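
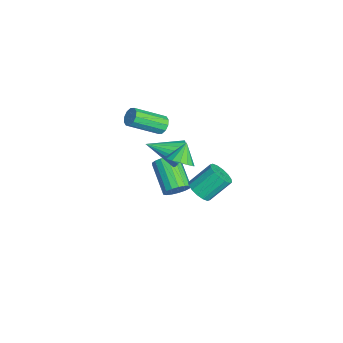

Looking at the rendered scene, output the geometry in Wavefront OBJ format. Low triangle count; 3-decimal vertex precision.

v 2.025 1.357 0.668
v 2.423 1.894 0.211
v 2.133 3.1 1.374
v 1.735 2.563 1.832
v 2.023 1.92 0.085
v 1.734 3.125 1.249
v 1.625 1.794 0.116
v 1.335 3 1.28
v 1.333 1.552 0.295
v 1.043 2.757 1.458
v 1.226 1.257 0.573
v 0.937 2.463 1.737
v 1.334 0.99 0.878
v 1.045 2.195 2.041
v 1.627 0.82 1.126
v 1.337 2.026 2.289
v 2.026 0.795 1.251
v 1.737 2 2.415
v 2.425 0.92 1.22
v 2.135 2.126 2.384
v 2.717 1.163 1.042
v 2.427 2.368 2.205
v 2.823 1.457 0.763
v 2.534 2.663 1.927
v 2.715 1.725 0.459
v 2.426 2.93 1.622
v 2.205 0.265 3.543
v 2.717 0.924 3.638
v 1.435 0.735 4.437
v 2.434 1.044 3.331
v 2.09 0.956 3.08
v 1.777 0.683 2.954
v 1.578 0.297 2.985
v 1.547 -0.097 3.167
v 1.693 -0.394 3.449
v 1.976 -0.515 3.756
v 2.32 -0.427 4.006
v 2.634 -0.153 4.133
v 2.832 0.232 4.101
v 2.863 0.627 3.92
v -2.733 0.673 -4.085
v -2.457 1.103 -3.418
v -4.31 0.636 -2.349
v -4.587 0.207 -3.015
v -2.652 1.379 -3.636
v -4.505 0.912 -2.567
v -2.866 1.493 -3.957
v -4.719 1.026 -2.887
v -3.049 1.419 -4.307
v -4.903 0.953 -3.238
v -3.16 1.175 -4.606
v -5.014 0.708 -3.537
v -3.174 0.815 -4.786
v -5.027 0.349 -3.717
v -3.086 0.424 -4.805
v -4.939 -0.043 -3.736
v -2.918 0.089 -4.659
v -4.771 -0.378 -3.59
v -2.707 -0.112 -4.382
v -4.56 -0.579 -3.312
v -2.502 -0.133 -4.036
v -4.356 -0.599 -2.967
v -2.351 0.031 -3.702
v -4.204 -0.436 -2.633
v -2.287 0.342 -3.455
v -4.14 -0.125 -2.386
v -2.325 0.729 -3.353
v -4.178 0.262 -2.283
v -3.249 -0.099 1.586
v -2.837 0.19 1.949
v -2.599 -1.612 3.116
v -3.011 -1.901 2.754
v -3.185 0.242 2.1
v -2.947 -1.56 3.267
v -3.558 0.164 2.055
v -3.32 -1.638 3.223
v -3.812 -0.015 1.831
v -3.574 -1.816 2.999
v -3.852 -0.226 1.514
v -3.614 -2.027 2.681
v -3.661 -0.388 1.224
v -3.423 -2.19 2.391
v -3.313 -0.44 1.073
v -3.075 -2.242 2.24
v -2.94 -0.362 1.117
v -2.702 -2.164 2.285
v -2.686 -0.184 1.341
v -2.448 -1.985 2.509
v -2.646 0.027 1.659
v -2.408 -1.774 2.826
v -3.155 0.827 -1.051
v -2.518 1.015 -0.386
v -3.445 -1.027 -0.249
v -2.875 1.146 -0.212
v -3.288 1.214 -0.205
v -3.674 1.205 -0.365
v -3.958 1.121 -0.661
v -4.082 0.979 -1.034
v -4.023 0.807 -1.411
v -3.792 0.639 -1.716
v -3.435 0.508 -1.89
v -3.022 0.44 -1.897
v -2.636 0.448 -1.737
v -2.352 0.532 -1.441
v -2.228 0.674 -1.068
v -2.287 0.846 -0.691
f 2 1 5
f 2 5 3
f 3 5 6
f 3 6 4
f 5 1 7
f 5 7 6
f 6 7 8
f 6 8 4
f 7 1 9
f 7 9 8
f 8 9 10
f 8 10 4
f 9 1 11
f 9 11 10
f 10 11 12
f 10 12 4
f 11 1 13
f 11 13 12
f 12 13 14
f 12 14 4
f 13 1 15
f 13 15 14
f 14 15 16
f 14 16 4
f 15 1 17
f 15 17 16
f 16 17 18
f 16 18 4
f 17 1 19
f 17 19 18
f 18 19 20
f 18 20 4
f 19 1 21
f 19 21 20
f 20 21 22
f 20 22 4
f 21 1 23
f 21 23 22
f 22 23 24
f 22 24 4
f 23 1 25
f 23 25 24
f 24 25 26
f 24 26 4
f 25 1 2
f 25 2 26
f 26 2 3
f 26 3 4
f 28 27 30
f 28 30 29
f 30 27 31
f 30 31 29
f 31 27 32
f 31 32 29
f 32 27 33
f 32 33 29
f 33 27 34
f 33 34 29
f 34 27 35
f 34 35 29
f 35 27 36
f 35 36 29
f 36 27 37
f 36 37 29
f 37 27 38
f 37 38 29
f 38 27 39
f 38 39 29
f 39 27 40
f 39 40 29
f 40 27 28
f 40 28 29
f 42 41 45
f 42 45 43
f 43 45 46
f 43 46 44
f 45 41 47
f 45 47 46
f 46 47 48
f 46 48 44
f 47 41 49
f 47 49 48
f 48 49 50
f 48 50 44
f 49 41 51
f 49 51 50
f 50 51 52
f 50 52 44
f 51 41 53
f 51 53 52
f 52 53 54
f 52 54 44
f 53 41 55
f 53 55 54
f 54 55 56
f 54 56 44
f 55 41 57
f 55 57 56
f 56 57 58
f 56 58 44
f 57 41 59
f 57 59 58
f 58 59 60
f 58 60 44
f 59 41 61
f 59 61 60
f 60 61 62
f 60 62 44
f 61 41 63
f 61 63 62
f 62 63 64
f 62 64 44
f 63 41 65
f 63 65 64
f 64 65 66
f 64 66 44
f 65 41 67
f 65 67 66
f 66 67 68
f 66 68 44
f 67 41 42
f 67 42 68
f 68 42 43
f 68 43 44
f 70 69 73
f 70 73 71
f 71 73 74
f 71 74 72
f 73 69 75
f 73 75 74
f 74 75 76
f 74 76 72
f 75 69 77
f 75 77 76
f 76 77 78
f 76 78 72
f 77 69 79
f 77 79 78
f 78 79 80
f 78 80 72
f 79 69 81
f 79 81 80
f 80 81 82
f 80 82 72
f 81 69 83
f 81 83 82
f 82 83 84
f 82 84 72
f 83 69 85
f 83 85 84
f 84 85 86
f 84 86 72
f 85 69 87
f 85 87 86
f 86 87 88
f 86 88 72
f 87 69 89
f 87 89 88
f 88 89 90
f 88 90 72
f 89 69 70
f 89 70 90
f 90 70 71
f 90 71 72
f 92 91 94
f 92 94 93
f 94 91 95
f 94 95 93
f 95 91 96
f 95 96 93
f 96 91 97
f 96 97 93
f 97 91 98
f 97 98 93
f 98 91 99
f 98 99 93
f 99 91 100
f 99 100 93
f 100 91 101
f 100 101 93
f 101 91 102
f 101 102 93
f 102 91 103
f 102 103 93
f 103 91 104
f 103 104 93
f 104 91 105
f 104 105 93
f 105 91 106
f 105 106 93
f 106 91 92
f 106 92 93



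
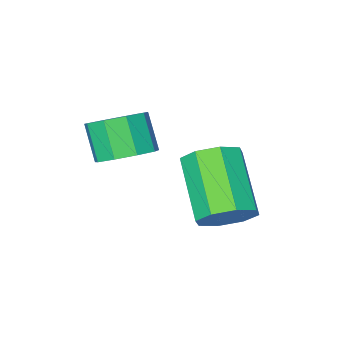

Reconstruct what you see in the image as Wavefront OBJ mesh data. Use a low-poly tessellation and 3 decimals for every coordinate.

v 0.812 -2.582 -0.131
v 1.472 -3.044 -0.37
v 1.368 -3.72 0.653
v 0.708 -3.258 0.891
v 1.648 -2.596 -0.056
v 1.545 -3.272 0.967
v 1.434 -2.142 0.223
v 1.33 -2.818 1.245
v 0.928 -1.894 0.336
v 0.824 -2.57 1.358
v 0.368 -1.967 0.23
v 0.264 -2.643 1.253
v 0.016 -2.328 -0.044
v -0.088 -3.004 0.978
v 0.036 -2.808 -0.36
v -0.068 -3.484 0.663
v 0.419 -3.182 -0.568
v 0.315 -3.858 0.454
v 0.986 -3.275 -0.572
v 0.882 -3.951 0.45
v -0.677 -0.254 -1.661
v -0.173 -0.782 -2.076
v -0.698 -2.293 -0.795
v -1.203 -1.766 -0.379
v 0.129 -0.48 -1.596
v -0.396 -1.991 -0.315
v -0.041 -0.045 -1.154
v -0.566 -1.557 0.128
v -0.584 0.266 -1.008
v -1.109 -1.245 0.273
v -1.182 0.273 -1.245
v -1.707 -1.238 0.036
v -1.484 -0.029 -1.725
v -2.009 -1.54 -0.444
v -1.314 -0.463 -2.168
v -1.839 -1.975 -0.886
v -0.771 -0.775 -2.313
v -1.296 -2.286 -1.032
f 2 1 5
f 2 5 3
f 3 5 6
f 3 6 4
f 5 1 7
f 5 7 6
f 6 7 8
f 6 8 4
f 7 1 9
f 7 9 8
f 8 9 10
f 8 10 4
f 9 1 11
f 9 11 10
f 10 11 12
f 10 12 4
f 11 1 13
f 11 13 12
f 12 13 14
f 12 14 4
f 13 1 15
f 13 15 14
f 14 15 16
f 14 16 4
f 15 1 17
f 15 17 16
f 16 17 18
f 16 18 4
f 17 1 19
f 17 19 18
f 18 19 20
f 18 20 4
f 19 1 2
f 19 2 20
f 20 2 3
f 20 3 4
f 22 21 25
f 22 25 23
f 23 25 26
f 23 26 24
f 25 21 27
f 25 27 26
f 26 27 28
f 26 28 24
f 27 21 29
f 27 29 28
f 28 29 30
f 28 30 24
f 29 21 31
f 29 31 30
f 30 31 32
f 30 32 24
f 31 21 33
f 31 33 32
f 32 33 34
f 32 34 24
f 33 21 35
f 33 35 34
f 34 35 36
f 34 36 24
f 35 21 37
f 35 37 36
f 36 37 38
f 36 38 24
f 37 21 22
f 37 22 38
f 38 22 23
f 38 23 24



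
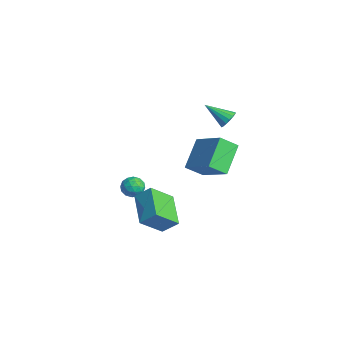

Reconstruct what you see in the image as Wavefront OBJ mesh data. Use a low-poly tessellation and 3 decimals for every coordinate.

v 3.314 1.55 0.964
v 3.182 0.59 1.706
v 2.235 2.641 2.183
v 2.103 1.681 2.925
v 5.077 2.119 2.015
v 4.945 1.159 2.757
v 3.998 3.21 3.234
v 3.866 2.25 3.976
v 3.109 -0.637 -3.013
v 3.284 -1.96 -1.851
v 1.255 -0.211 -2.25
v 1.43 -1.535 -1.087
v 3.59 0.095 -2.253
v 3.765 -1.229 -1.09
v 1.736 0.52 -1.489
v 1.911 -0.803 -0.327
v -3.78 -0.162 -3.726
v -3.505 0.255 -3.185
v -2.735 -0.115 -4.295
v -2.46 0.302 -3.754
v -2.619 -0.406 -3.628
v -3.265 -0.434 -3.277
v -2.975 0.574 -4.203
v -3.621 0.546 -3.852
v -3.007 0.71 -3.481
v -2.787 0.105 -3.125
v -3.453 0.035 -4.355
v -3.233 -0.57 -3.999
v -3.734 0.043 -3.406
v -2.506 0.097 -4.074
v -2.599 -0.319 -4
v -2.437 -0.073 -3.683
v -3.593 -0.363 -3.459
v -3.431 -0.117 -3.142
v -2.911 -0.506 -3.402
v -2.809 0.257 -4.338
v -2.647 0.503 -4.021
v -3.803 0.213 -3.797
v -3.641 0.459 -3.48
v -3.329 0.646 -4.078
v -3.28 0.555 -3.262
v -2.666 0.583 -3.596
v -2.969 0.743 -3.86
v -3.348 0.726 -3.653
v -3.15 0.199 -3.053
v -2.536 0.227 -3.387
v -2.63 -0.189 -3.313
v -3.009 -0.206 -3.106
v -2.858 0.467 -3.226
v -3.704 -0.087 -4.093
v -3.09 -0.059 -4.427
v -3.231 0.346 -4.374
v -3.61 0.329 -4.167
v -3.574 -0.443 -3.884
v -2.96 -0.415 -4.218
v -2.892 -0.586 -3.827
v -3.271 -0.603 -3.62
v -3.382 -0.327 -4.254
v 1.454 3.766 3.538
v 1.958 3.64 3.858
v 0.626 2.754 4.442
v 1.824 3.884 4.009
v 1.591 4.096 4.033
v 1.322 4.219 3.924
v 1.088 4.222 3.712
v 0.952 4.102 3.454
v 0.951 3.892 3.218
v 1.084 3.649 3.067
v 1.317 3.437 3.043
v 1.587 3.313 3.152
v 1.821 3.311 3.364
v 1.956 3.43 3.622
f 2 4 1
f 5 2 1
f 1 4 3
f 3 5 1
f 2 8 4
f 6 2 5
f 6 8 2
f 4 8 3
f 7 5 3
f 3 8 7
f 7 6 5
f 8 6 7
f 10 12 9
f 13 10 9
f 9 12 11
f 11 13 9
f 10 16 12
f 14 10 13
f 14 16 10
f 12 16 11
f 15 13 11
f 11 16 15
f 15 14 13
f 16 14 15
f 17 54 33
f 54 28 57
f 33 57 22
f 54 57 33
f 17 33 29
f 33 22 34
f 29 34 18
f 33 34 29
f 17 29 38
f 29 18 39
f 38 39 24
f 29 39 38
f 17 38 50
f 38 24 53
f 50 53 27
f 38 53 50
f 17 50 54
f 50 27 58
f 54 58 28
f 50 58 54
f 18 34 45
f 34 22 48
f 45 48 26
f 34 48 45
f 22 57 35
f 57 28 56
f 35 56 21
f 57 56 35
f 28 58 55
f 58 27 51
f 55 51 19
f 58 51 55
f 27 53 52
f 53 24 40
f 52 40 23
f 53 40 52
f 24 39 44
f 39 18 41
f 44 41 25
f 39 41 44
f 20 46 32
f 46 26 47
f 32 47 21
f 46 47 32
f 20 32 30
f 32 21 31
f 30 31 19
f 32 31 30
f 20 30 37
f 30 19 36
f 37 36 23
f 30 36 37
f 20 37 42
f 37 23 43
f 42 43 25
f 37 43 42
f 20 42 46
f 42 25 49
f 46 49 26
f 42 49 46
f 21 47 35
f 47 26 48
f 35 48 22
f 47 48 35
f 19 31 55
f 31 21 56
f 55 56 28
f 31 56 55
f 23 36 52
f 36 19 51
f 52 51 27
f 36 51 52
f 25 43 44
f 43 23 40
f 44 40 24
f 43 40 44
f 26 49 45
f 49 25 41
f 45 41 18
f 49 41 45
f 60 59 62
f 60 62 61
f 62 59 63
f 62 63 61
f 63 59 64
f 63 64 61
f 64 59 65
f 64 65 61
f 65 59 66
f 65 66 61
f 66 59 67
f 66 67 61
f 67 59 68
f 67 68 61
f 68 59 69
f 68 69 61
f 69 59 70
f 69 70 61
f 70 59 71
f 70 71 61
f 71 59 72
f 71 72 61
f 72 59 60
f 72 60 61



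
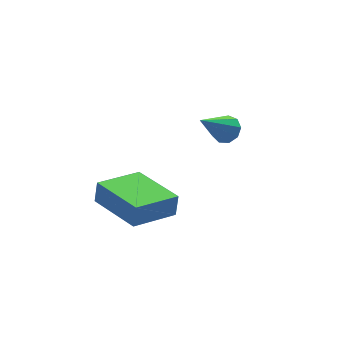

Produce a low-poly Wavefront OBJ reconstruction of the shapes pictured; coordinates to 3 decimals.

v -2.986 -3.79 -3.078
v -2.822 -3.647 -2.246
v -3.535 -1.695 -3.328
v -3.372 -1.553 -2.496
v -1.268 -3.387 -3.484
v -1.105 -3.245 -2.652
v -1.818 -1.293 -3.734
v -1.654 -1.15 -2.902
v 1.768 -0.921 -1.974
v 2.167 -1.287 -1.716
v 0.552 -1.339 -0.686
v 2.202 -0.909 -1.56
v 2.034 -0.536 -1.598
v 1.741 -0.344 -1.812
v 1.461 -0.421 -2.101
v 1.325 -0.733 -2.332
v 1.396 -1.132 -2.394
v 1.641 -1.433 -2.26
v 1.946 -1.494 -1.992
f 2 4 1
f 5 2 1
f 1 4 3
f 3 5 1
f 2 8 4
f 6 2 5
f 6 8 2
f 4 8 3
f 7 5 3
f 3 8 7
f 7 6 5
f 8 6 7
f 10 9 12
f 10 12 11
f 12 9 13
f 12 13 11
f 13 9 14
f 13 14 11
f 14 9 15
f 14 15 11
f 15 9 16
f 15 16 11
f 16 9 17
f 16 17 11
f 17 9 18
f 17 18 11
f 18 9 19
f 18 19 11
f 19 9 10
f 19 10 11



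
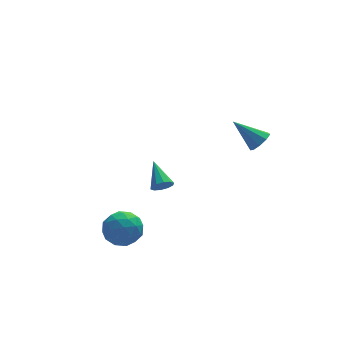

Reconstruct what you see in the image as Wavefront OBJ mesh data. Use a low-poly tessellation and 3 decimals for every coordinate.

v 3.903 -3.176 2.852
v 4.514 -2.818 3.225
v 2.577 -2.284 4.168
v 4.328 -2.499 2.821
v 3.943 -2.496 2.432
v 3.54 -2.811 2.239
v 3.306 -3.297 2.333
v 3.352 -3.726 2.67
v 3.656 -3.898 3.092
v 4.075 -3.731 3.401
v 4.414 -3.305 3.454
v -3.418 -1.388 -3.818
v -2.788 -2.2 -3.086
v -4.912 -2.76 -4.054
v -4.282 -3.572 -3.322
v -4.785 -2.529 -2.82
v -3.862 -1.682 -2.674
v -3.838 -3.278 -4.466
v -2.915 -2.431 -4.32
v -3.048 -3.368 -3.486
v -3.633 -2.905 -2.469
v -4.067 -2.055 -4.671
v -4.652 -1.592 -3.654
v -2.972 -1.674 -3.432
v -4.728 -3.286 -3.708
v -5.024 -2.673 -3.413
v -4.654 -3.15 -2.983
v -3.603 -1.369 -3.189
v -3.233 -1.846 -2.759
v -4.407 -2.04 -2.602
v -4.467 -3.114 -4.381
v -4.097 -3.591 -3.951
v -3.046 -1.81 -4.157
v -2.676 -2.287 -3.727
v -3.293 -2.92 -4.538
v -2.754 -2.838 -3.237
v -3.632 -3.644 -3.375
v -3.371 -3.472 -4.047
v -2.829 -2.973 -3.962
v -3.098 -2.566 -2.639
v -3.976 -3.372 -2.777
v -4.272 -2.759 -2.482
v -3.729 -2.261 -2.396
v -3.251 -3.252 -2.874
v -3.724 -1.588 -4.363
v -4.602 -2.394 -4.501
v -3.971 -2.699 -4.744
v -3.428 -2.201 -4.658
v -4.068 -1.316 -3.765
v -4.946 -2.122 -3.903
v -4.871 -1.987 -3.178
v -4.329 -1.488 -3.093
v -4.449 -1.708 -4.266
v -0.662 0.932 -3.035
v 0.017 0.836 -2.815
v -0.758 2.608 -2.005
v 0.027 1.069 -3.194
v -0.226 1.25 -3.512
v -0.646 1.309 -3.648
v -1.072 1.224 -3.549
v -1.341 1.027 -3.254
v -1.35 0.794 -2.875
v -1.097 0.613 -2.557
v -0.677 0.554 -2.422
v -0.252 0.639 -2.52
f 2 1 4
f 2 4 3
f 4 1 5
f 4 5 3
f 5 1 6
f 5 6 3
f 6 1 7
f 6 7 3
f 7 1 8
f 7 8 3
f 8 1 9
f 8 9 3
f 9 1 10
f 9 10 3
f 10 1 11
f 10 11 3
f 11 1 2
f 11 2 3
f 12 49 28
f 49 23 52
f 28 52 17
f 49 52 28
f 12 28 24
f 28 17 29
f 24 29 13
f 28 29 24
f 12 24 33
f 24 13 34
f 33 34 19
f 24 34 33
f 12 33 45
f 33 19 48
f 45 48 22
f 33 48 45
f 12 45 49
f 45 22 53
f 49 53 23
f 45 53 49
f 13 29 40
f 29 17 43
f 40 43 21
f 29 43 40
f 17 52 30
f 52 23 51
f 30 51 16
f 52 51 30
f 23 53 50
f 53 22 46
f 50 46 14
f 53 46 50
f 22 48 47
f 48 19 35
f 47 35 18
f 48 35 47
f 19 34 39
f 34 13 36
f 39 36 20
f 34 36 39
f 15 41 27
f 41 21 42
f 27 42 16
f 41 42 27
f 15 27 25
f 27 16 26
f 25 26 14
f 27 26 25
f 15 25 32
f 25 14 31
f 32 31 18
f 25 31 32
f 15 32 37
f 32 18 38
f 37 38 20
f 32 38 37
f 15 37 41
f 37 20 44
f 41 44 21
f 37 44 41
f 16 42 30
f 42 21 43
f 30 43 17
f 42 43 30
f 14 26 50
f 26 16 51
f 50 51 23
f 26 51 50
f 18 31 47
f 31 14 46
f 47 46 22
f 31 46 47
f 20 38 39
f 38 18 35
f 39 35 19
f 38 35 39
f 21 44 40
f 44 20 36
f 40 36 13
f 44 36 40
f 55 54 57
f 55 57 56
f 57 54 58
f 57 58 56
f 58 54 59
f 58 59 56
f 59 54 60
f 59 60 56
f 60 54 61
f 60 61 56
f 61 54 62
f 61 62 56
f 62 54 63
f 62 63 56
f 63 54 64
f 63 64 56
f 64 54 65
f 64 65 56
f 65 54 55
f 65 55 56



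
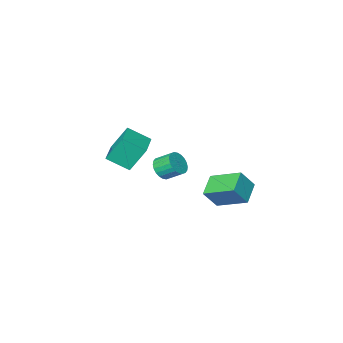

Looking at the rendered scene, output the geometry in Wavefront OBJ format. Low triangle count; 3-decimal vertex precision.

v -3.088 3.142 0.481
v -4.086 2.334 1.108
v -3.902 4.756 1.264
v -4.901 3.947 1.892
v -2.299 3.013 1.568
v -3.298 2.204 2.196
v -3.114 4.626 2.352
v -4.112 3.818 2.979
v -1.122 0.944 2.843
v -0.539 0.959 3.314
v -1.054 1.711 3.928
v -1.638 1.696 3.457
v -0.463 1.167 3.122
v -0.979 1.92 3.737
v -0.488 1.341 2.888
v -1.003 2.094 3.503
v -0.609 1.455 2.648
v -1.125 2.207 3.262
v -0.808 1.49 2.436
v -1.324 2.243 3.051
v -1.056 1.443 2.287
v -1.571 2.196 2.902
v -1.313 1.32 2.222
v -1.829 2.072 2.837
v -1.541 1.139 2.252
v -2.057 1.892 2.867
v -1.706 0.929 2.372
v -2.221 1.681 2.986
v -1.781 0.72 2.563
v -2.297 1.473 3.178
v -1.757 0.546 2.797
v -2.272 1.299 3.412
v -1.635 0.433 3.038
v -2.151 1.185 3.652
v -1.436 0.397 3.249
v -1.952 1.15 3.864
v -1.189 0.444 3.398
v -1.704 1.197 4.013
v -0.931 0.568 3.463
v -1.447 1.32 4.078
v -0.703 0.748 3.433
v -1.219 1.501 4.048
v -2.01 -3.226 1.383
v -2.754 -2.706 2.903
v -0.837 -1.838 1.482
v -1.58 -1.318 3.002
v -1.04 -4.102 2.158
v -1.783 -3.582 3.678
v 0.134 -2.714 2.257
v -0.61 -2.194 3.777
f 2 4 1
f 5 2 1
f 1 4 3
f 3 5 1
f 2 8 4
f 6 2 5
f 6 8 2
f 4 8 3
f 7 5 3
f 3 8 7
f 7 6 5
f 8 6 7
f 10 9 13
f 10 13 11
f 11 13 14
f 11 14 12
f 13 9 15
f 13 15 14
f 14 15 16
f 14 16 12
f 15 9 17
f 15 17 16
f 16 17 18
f 16 18 12
f 17 9 19
f 17 19 18
f 18 19 20
f 18 20 12
f 19 9 21
f 19 21 20
f 20 21 22
f 20 22 12
f 21 9 23
f 21 23 22
f 22 23 24
f 22 24 12
f 23 9 25
f 23 25 24
f 24 25 26
f 24 26 12
f 25 9 27
f 25 27 26
f 26 27 28
f 26 28 12
f 27 9 29
f 27 29 28
f 28 29 30
f 28 30 12
f 29 9 31
f 29 31 30
f 30 31 32
f 30 32 12
f 31 9 33
f 31 33 32
f 32 33 34
f 32 34 12
f 33 9 35
f 33 35 34
f 34 35 36
f 34 36 12
f 35 9 37
f 35 37 36
f 36 37 38
f 36 38 12
f 37 9 39
f 37 39 38
f 38 39 40
f 38 40 12
f 39 9 41
f 39 41 40
f 40 41 42
f 40 42 12
f 41 9 10
f 41 10 42
f 42 10 11
f 42 11 12
f 44 46 43
f 47 44 43
f 43 46 45
f 45 47 43
f 44 50 46
f 48 44 47
f 48 50 44
f 46 50 45
f 49 47 45
f 45 50 49
f 49 48 47
f 50 48 49



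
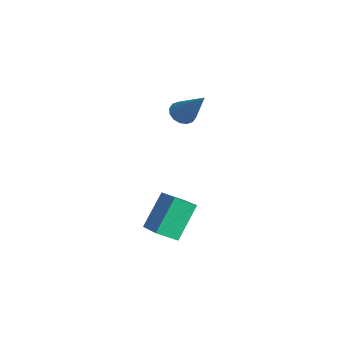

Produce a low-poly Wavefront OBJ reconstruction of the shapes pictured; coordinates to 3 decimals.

v -2.813 1.635 1.131
v -2.342 1.644 0.713
v -1.527 2.105 2.589
v -2.457 1.949 0.716
v -2.668 2.169 0.831
v -2.918 2.247 1.026
v -3.139 2.16 1.249
v -3.273 1.933 1.441
v -3.284 1.626 1.549
v -3.168 1.321 1.546
v -2.957 1.1 1.431
v -2.708 1.022 1.236
v -2.486 1.109 1.013
v -2.352 1.336 0.821
v 1.55 -0.717 -3.101
v 1.298 -1.536 -2.646
v 0.985 0.262 -1.649
v 0.733 -0.557 -1.195
v 3.427 -0.843 -2.285
v 3.175 -1.662 -1.831
v 2.862 0.136 -0.834
v 2.61 -0.683 -0.379
f 2 1 4
f 2 4 3
f 4 1 5
f 4 5 3
f 5 1 6
f 5 6 3
f 6 1 7
f 6 7 3
f 7 1 8
f 7 8 3
f 8 1 9
f 8 9 3
f 9 1 10
f 9 10 3
f 10 1 11
f 10 11 3
f 11 1 12
f 11 12 3
f 12 1 13
f 12 13 3
f 13 1 14
f 13 14 3
f 14 1 2
f 14 2 3
f 16 18 15
f 19 16 15
f 15 18 17
f 17 19 15
f 16 22 18
f 20 16 19
f 20 22 16
f 18 22 17
f 21 19 17
f 17 22 21
f 21 20 19
f 22 20 21



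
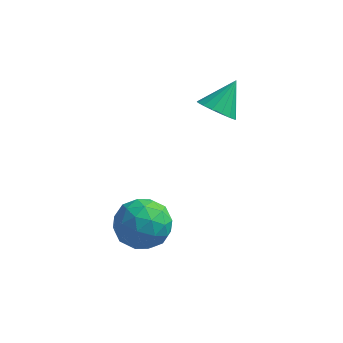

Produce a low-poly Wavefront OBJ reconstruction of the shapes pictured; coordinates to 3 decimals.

v -2.111 2.126 -0.212
v -1.632 2.426 -0.705
v -1.689 3.034 0.752
v -1.933 2.616 -0.751
v -2.276 2.693 -0.674
v -2.58 2.64 -0.491
v -2.777 2.469 -0.244
v -2.821 2.22 0.01
v -2.702 1.949 0.214
v -2.448 1.718 0.32
v -2.117 1.581 0.304
v -1.784 1.569 0.17
v -1.526 1.684 -0.051
v -1.402 1.9 -0.309
v -1.44 2.168 -0.545
v -3.316 -1.057 -2.539
v -2.686 -1.804 -2.927
v -4.394 -1.296 -3.833
v -3.764 -2.043 -4.221
v -4.289 -2.21 -3.325
v -3.623 -2.062 -2.525
v -3.457 -1.038 -4.235
v -2.791 -0.89 -3.435
v -2.773 -1.792 -3.974
v -3.287 -2.517 -3.412
v -3.793 -0.583 -3.348
v -4.307 -1.308 -2.786
v -2.906 -1.409 -2.619
v -4.174 -1.691 -4.141
v -4.482 -1.789 -3.614
v -4.112 -2.228 -3.842
v -3.457 -1.561 -2.384
v -3.086 -2 -2.611
v -4.029 -2.239 -2.845
v -3.994 -1.1 -4.149
v -3.623 -1.539 -4.376
v -2.968 -0.872 -2.918
v -2.598 -1.311 -3.146
v -3.051 -0.861 -3.915
v -2.587 -1.842 -3.463
v -3.221 -1.982 -4.223
v -3.041 -1.391 -4.232
v -2.649 -1.304 -3.762
v -2.889 -2.268 -3.132
v -3.523 -2.408 -3.893
v -3.831 -2.506 -3.366
v -3.44 -2.42 -2.896
v -2.94 -2.261 -3.748
v -3.557 -0.692 -2.867
v -4.191 -0.832 -3.628
v -3.64 -0.68 -3.864
v -3.249 -0.594 -3.394
v -3.859 -1.118 -2.537
v -4.493 -1.258 -3.297
v -4.431 -1.796 -2.998
v -4.039 -1.709 -2.528
v -4.14 -0.839 -3.012
f 2 1 4
f 2 4 3
f 4 1 5
f 4 5 3
f 5 1 6
f 5 6 3
f 6 1 7
f 6 7 3
f 7 1 8
f 7 8 3
f 8 1 9
f 8 9 3
f 9 1 10
f 9 10 3
f 10 1 11
f 10 11 3
f 11 1 12
f 11 12 3
f 12 1 13
f 12 13 3
f 13 1 14
f 13 14 3
f 14 1 15
f 14 15 3
f 15 1 2
f 15 2 3
f 16 53 32
f 53 27 56
f 32 56 21
f 53 56 32
f 16 32 28
f 32 21 33
f 28 33 17
f 32 33 28
f 16 28 37
f 28 17 38
f 37 38 23
f 28 38 37
f 16 37 49
f 37 23 52
f 49 52 26
f 37 52 49
f 16 49 53
f 49 26 57
f 53 57 27
f 49 57 53
f 17 33 44
f 33 21 47
f 44 47 25
f 33 47 44
f 21 56 34
f 56 27 55
f 34 55 20
f 56 55 34
f 27 57 54
f 57 26 50
f 54 50 18
f 57 50 54
f 26 52 51
f 52 23 39
f 51 39 22
f 52 39 51
f 23 38 43
f 38 17 40
f 43 40 24
f 38 40 43
f 19 45 31
f 45 25 46
f 31 46 20
f 45 46 31
f 19 31 29
f 31 20 30
f 29 30 18
f 31 30 29
f 19 29 36
f 29 18 35
f 36 35 22
f 29 35 36
f 19 36 41
f 36 22 42
f 41 42 24
f 36 42 41
f 19 41 45
f 41 24 48
f 45 48 25
f 41 48 45
f 20 46 34
f 46 25 47
f 34 47 21
f 46 47 34
f 18 30 54
f 30 20 55
f 54 55 27
f 30 55 54
f 22 35 51
f 35 18 50
f 51 50 26
f 35 50 51
f 24 42 43
f 42 22 39
f 43 39 23
f 42 39 43
f 25 48 44
f 48 24 40
f 44 40 17
f 48 40 44



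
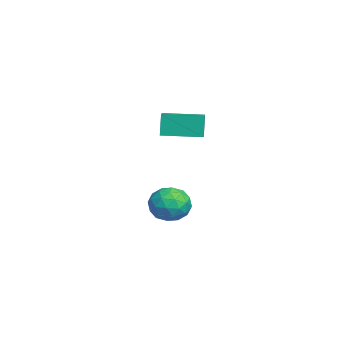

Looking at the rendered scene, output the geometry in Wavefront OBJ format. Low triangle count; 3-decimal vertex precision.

v 0.941 -3.412 1.113
v 0.685 -3.344 2.252
v 1.112 -1.561 1.04
v 0.856 -1.493 2.18
v 1.844 -3.487 1.32
v 1.588 -3.419 2.46
v 2.015 -1.636 1.248
v 1.759 -1.568 2.387
v -2.093 -3.274 -3.992
v -1.77 -2.734 -3.149
v -0.55 -3.106 -4.691
v -0.227 -2.566 -3.848
v -0.437 -3.594 -3.766
v -1.39 -3.697 -3.334
v -0.93 -2.143 -4.506
v -1.883 -2.246 -4.074
v -1.051 -2.035 -3.467
v -0.746 -2.932 -3.01
v -1.574 -2.908 -4.83
v -1.269 -3.805 -4.373
v -2.066 -3.019 -3.509
v -0.254 -2.821 -4.331
v -0.377 -3.425 -4.283
v -0.187 -3.108 -3.787
v -1.844 -3.585 -3.618
v -1.654 -3.268 -3.123
v -0.87 -3.773 -3.485
v -0.666 -2.572 -4.717
v -0.476 -2.255 -4.222
v -2.133 -2.732 -4.053
v -1.943 -2.415 -3.557
v -1.45 -2.067 -4.355
v -1.454 -2.291 -3.2
v -0.548 -2.192 -3.611
v -0.961 -1.943 -3.998
v -1.521 -2.004 -3.744
v -1.275 -2.818 -2.932
v -0.369 -2.719 -3.342
v -0.492 -3.323 -3.294
v -1.052 -3.384 -3.041
v -0.853 -2.407 -3.118
v -1.951 -3.121 -4.498
v -1.045 -3.022 -4.908
v -1.268 -2.456 -4.799
v -1.828 -2.517 -4.546
v -1.772 -3.648 -4.229
v -0.866 -3.549 -4.64
v -0.799 -3.836 -4.096
v -1.359 -3.897 -3.842
v -1.467 -3.433 -4.722
f 2 4 1
f 5 2 1
f 1 4 3
f 3 5 1
f 2 8 4
f 6 2 5
f 6 8 2
f 4 8 3
f 7 5 3
f 3 8 7
f 7 6 5
f 8 6 7
f 9 46 25
f 46 20 49
f 25 49 14
f 46 49 25
f 9 25 21
f 25 14 26
f 21 26 10
f 25 26 21
f 9 21 30
f 21 10 31
f 30 31 16
f 21 31 30
f 9 30 42
f 30 16 45
f 42 45 19
f 30 45 42
f 9 42 46
f 42 19 50
f 46 50 20
f 42 50 46
f 10 26 37
f 26 14 40
f 37 40 18
f 26 40 37
f 14 49 27
f 49 20 48
f 27 48 13
f 49 48 27
f 20 50 47
f 50 19 43
f 47 43 11
f 50 43 47
f 19 45 44
f 45 16 32
f 44 32 15
f 45 32 44
f 16 31 36
f 31 10 33
f 36 33 17
f 31 33 36
f 12 38 24
f 38 18 39
f 24 39 13
f 38 39 24
f 12 24 22
f 24 13 23
f 22 23 11
f 24 23 22
f 12 22 29
f 22 11 28
f 29 28 15
f 22 28 29
f 12 29 34
f 29 15 35
f 34 35 17
f 29 35 34
f 12 34 38
f 34 17 41
f 38 41 18
f 34 41 38
f 13 39 27
f 39 18 40
f 27 40 14
f 39 40 27
f 11 23 47
f 23 13 48
f 47 48 20
f 23 48 47
f 15 28 44
f 28 11 43
f 44 43 19
f 28 43 44
f 17 35 36
f 35 15 32
f 36 32 16
f 35 32 36
f 18 41 37
f 41 17 33
f 37 33 10
f 41 33 37



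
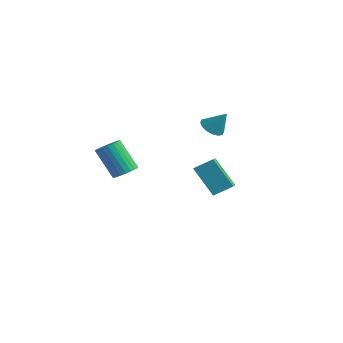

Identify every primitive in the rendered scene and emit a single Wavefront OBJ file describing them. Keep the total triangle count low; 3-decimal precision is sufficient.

v 1.587 1.859 -0.453
v 2.379 0.888 0.101
v 2.189 2.686 0.136
v 2.981 1.714 0.689
v 2.879 2.026 -2.009
v 3.671 1.054 -1.456
v 3.481 2.852 -1.421
v 4.273 1.881 -0.867
v 1.525 3.1 2.072
v 1.886 3.611 1.678
v 2.235 3.46 3.188
v 1.578 3.792 1.815
v 1.256 3.788 2.022
v 1.005 3.599 2.242
v 0.894 3.277 2.417
v 0.952 2.907 2.499
v 1.163 2.589 2.467
v 1.472 2.408 2.33
v 1.794 2.413 2.123
v 2.044 2.601 1.903
v 2.155 2.924 1.728
v 2.098 3.293 1.645
v 2.389 -3.814 1.491
v 2.955 -3.703 1.887
v 1.877 -3.916 3.486
v 1.311 -4.026 3.089
v 2.861 -3.449 1.857
v 1.783 -3.661 3.456
v 2.694 -3.25 1.771
v 1.616 -3.462 3.37
v 2.481 -3.137 1.643
v 1.403 -3.349 3.242
v 2.254 -3.127 1.491
v 1.176 -3.339 3.09
v 2.048 -3.221 1.339
v 0.97 -3.434 2.938
v 1.893 -3.406 1.211
v 0.815 -3.619 2.81
v 1.814 -3.653 1.125
v 0.736 -3.866 2.723
v 1.823 -3.924 1.094
v 0.745 -4.137 2.693
v 1.917 -4.179 1.124
v 0.839 -4.391 2.723
v 2.084 -4.378 1.21
v 1.006 -4.59 2.809
v 2.297 -4.491 1.338
v 1.219 -4.703 2.937
v 2.524 -4.501 1.49
v 1.446 -4.713 3.089
v 2.73 -4.406 1.642
v 1.652 -4.619 3.241
v 2.885 -4.221 1.77
v 1.807 -4.434 3.369
v 2.964 -3.974 1.857
v 1.886 -4.187 3.455
f 2 4 1
f 5 2 1
f 1 4 3
f 3 5 1
f 2 8 4
f 6 2 5
f 6 8 2
f 4 8 3
f 7 5 3
f 3 8 7
f 7 6 5
f 8 6 7
f 10 9 12
f 10 12 11
f 12 9 13
f 12 13 11
f 13 9 14
f 13 14 11
f 14 9 15
f 14 15 11
f 15 9 16
f 15 16 11
f 16 9 17
f 16 17 11
f 17 9 18
f 17 18 11
f 18 9 19
f 18 19 11
f 19 9 20
f 19 20 11
f 20 9 21
f 20 21 11
f 21 9 22
f 21 22 11
f 22 9 10
f 22 10 11
f 24 23 27
f 24 27 25
f 25 27 28
f 25 28 26
f 27 23 29
f 27 29 28
f 28 29 30
f 28 30 26
f 29 23 31
f 29 31 30
f 30 31 32
f 30 32 26
f 31 23 33
f 31 33 32
f 32 33 34
f 32 34 26
f 33 23 35
f 33 35 34
f 34 35 36
f 34 36 26
f 35 23 37
f 35 37 36
f 36 37 38
f 36 38 26
f 37 23 39
f 37 39 38
f 38 39 40
f 38 40 26
f 39 23 41
f 39 41 40
f 40 41 42
f 40 42 26
f 41 23 43
f 41 43 42
f 42 43 44
f 42 44 26
f 43 23 45
f 43 45 44
f 44 45 46
f 44 46 26
f 45 23 47
f 45 47 46
f 46 47 48
f 46 48 26
f 47 23 49
f 47 49 48
f 48 49 50
f 48 50 26
f 49 23 51
f 49 51 50
f 50 51 52
f 50 52 26
f 51 23 53
f 51 53 52
f 52 53 54
f 52 54 26
f 53 23 55
f 53 55 54
f 54 55 56
f 54 56 26
f 55 23 24
f 55 24 56
f 56 24 25
f 56 25 26



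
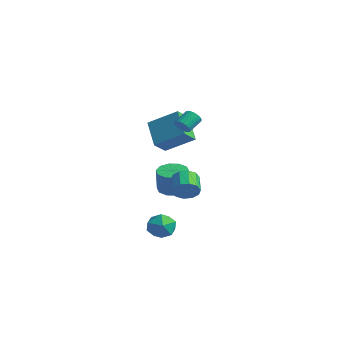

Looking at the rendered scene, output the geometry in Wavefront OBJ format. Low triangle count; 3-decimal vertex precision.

v 3.81 -3.759 0.085
v 4.355 -3.426 0.583
v 3.415 -2.768 1.173
v 2.87 -3.101 0.675
v 4.311 -3.13 0.182
v 3.371 -2.472 0.771
v 4.075 -3.074 -0.256
v 3.136 -2.416 0.333
v 3.738 -3.28 -0.564
v 2.799 -2.622 0.026
v 3.429 -3.669 -0.624
v 2.489 -3.01 -0.034
v 3.265 -4.092 -0.413
v 2.325 -3.434 0.177
v 3.309 -4.388 -0.011
v 2.369 -3.73 0.578
v 3.544 -4.444 0.427
v 2.605 -3.786 1.016
v 3.881 -4.238 0.734
v 2.942 -3.58 1.324
v 4.191 -3.85 0.794
v 3.251 -3.191 1.384
v 1.322 -3.084 -2.826
v 2.302 -3.322 -2.875
v 0.958 -4.398 -3.725
v 1.938 -4.636 -3.774
v 1.444 -4.711 -2.897
v 1.669 -3.899 -2.342
v 1.591 -3.821 -4.258
v 1.816 -3.009 -3.703
v 2.468 -3.777 -3.761
v 2.377 -4.328 -2.919
v 0.883 -3.392 -3.681
v 0.792 -3.943 -2.839
v -3.776 -0.238 0.86
v -5.254 0.379 2.219
v -4.029 0.797 0.115
v -5.507 1.414 1.473
v -2.273 0.926 1.967
v -3.751 1.543 3.325
v -2.526 1.961 1.221
v -4.004 2.578 2.58
v -0.246 -0.869 3.43
v 0.121 -1.087 3.823
v 0.012 -0.148 4.443
v -0.354 0.069 4.05
v 0.278 -0.961 3.661
v 0.17 -0.023 4.281
v 0.332 -0.818 3.453
v 0.223 0.121 4.073
v 0.271 -0.684 3.241
v 0.162 0.254 3.861
v 0.107 -0.588 3.066
v -0.001 0.351 3.686
v -0.126 -0.547 2.963
v -0.234 0.392 3.583
v -0.383 -0.57 2.953
v -0.491 0.369 3.573
v -0.612 -0.652 3.037
v -0.721 0.287 3.657
v -0.77 -0.777 3.199
v -0.878 0.161 3.819
v -0.823 -0.921 3.407
v -0.932 0.018 4.027
v -0.762 -1.054 3.619
v -0.871 -0.116 4.239
v -0.599 -1.151 3.794
v -0.707 -0.212 4.414
v -0.366 -1.192 3.897
v -0.474 -0.253 4.517
v -0.109 -1.169 3.907
v -0.217 -0.23 4.527
v 1.372 -2.784 -0.632
v 2.292 -2.596 -0.773
v 2.589 -2.889 0.771
v 1.668 -3.076 0.912
v 2.025 -2.094 -0.627
v 2.322 -2.387 0.918
v 1.509 -1.855 -0.483
v 1.805 -2.148 1.062
v 0.94 -1.971 -0.396
v 1.236 -2.264 1.149
v 0.536 -2.398 -0.399
v 0.832 -2.69 1.146
v 0.451 -2.971 -0.491
v 0.748 -3.264 1.053
v 0.718 -3.473 -0.638
v 1.015 -3.766 0.907
v 1.235 -3.712 -0.782
v 1.531 -4.005 0.763
v 1.804 -3.596 -0.869
v 2.1 -3.889 0.676
v 2.208 -3.17 -0.866
v 2.504 -3.462 0.679
f 2 1 5
f 2 5 3
f 3 5 6
f 3 6 4
f 5 1 7
f 5 7 6
f 6 7 8
f 6 8 4
f 7 1 9
f 7 9 8
f 8 9 10
f 8 10 4
f 9 1 11
f 9 11 10
f 10 11 12
f 10 12 4
f 11 1 13
f 11 13 12
f 12 13 14
f 12 14 4
f 13 1 15
f 13 15 14
f 14 15 16
f 14 16 4
f 15 1 17
f 15 17 16
f 16 17 18
f 16 18 4
f 17 1 19
f 17 19 18
f 18 19 20
f 18 20 4
f 19 1 21
f 19 21 20
f 20 21 22
f 20 22 4
f 21 1 2
f 21 2 22
f 22 2 3
f 22 3 4
f 23 34 28
f 23 28 24
f 23 24 30
f 23 30 33
f 23 33 34
f 24 28 32
f 28 34 27
f 34 33 25
f 33 30 29
f 30 24 31
f 26 32 27
f 26 27 25
f 26 25 29
f 26 29 31
f 26 31 32
f 27 32 28
f 25 27 34
f 29 25 33
f 31 29 30
f 32 31 24
f 36 38 35
f 39 36 35
f 35 38 37
f 37 39 35
f 36 42 38
f 40 36 39
f 40 42 36
f 38 42 37
f 41 39 37
f 37 42 41
f 41 40 39
f 42 40 41
f 44 43 47
f 44 47 45
f 45 47 48
f 45 48 46
f 47 43 49
f 47 49 48
f 48 49 50
f 48 50 46
f 49 43 51
f 49 51 50
f 50 51 52
f 50 52 46
f 51 43 53
f 51 53 52
f 52 53 54
f 52 54 46
f 53 43 55
f 53 55 54
f 54 55 56
f 54 56 46
f 55 43 57
f 55 57 56
f 56 57 58
f 56 58 46
f 57 43 59
f 57 59 58
f 58 59 60
f 58 60 46
f 59 43 61
f 59 61 60
f 60 61 62
f 60 62 46
f 61 43 63
f 61 63 62
f 62 63 64
f 62 64 46
f 63 43 65
f 63 65 64
f 64 65 66
f 64 66 46
f 65 43 67
f 65 67 66
f 66 67 68
f 66 68 46
f 67 43 69
f 67 69 68
f 68 69 70
f 68 70 46
f 69 43 71
f 69 71 70
f 70 71 72
f 70 72 46
f 71 43 44
f 71 44 72
f 72 44 45
f 72 45 46
f 74 73 77
f 74 77 75
f 75 77 78
f 75 78 76
f 77 73 79
f 77 79 78
f 78 79 80
f 78 80 76
f 79 73 81
f 79 81 80
f 80 81 82
f 80 82 76
f 81 73 83
f 81 83 82
f 82 83 84
f 82 84 76
f 83 73 85
f 83 85 84
f 84 85 86
f 84 86 76
f 85 73 87
f 85 87 86
f 86 87 88
f 86 88 76
f 87 73 89
f 87 89 88
f 88 89 90
f 88 90 76
f 89 73 91
f 89 91 90
f 90 91 92
f 90 92 76
f 91 73 93
f 91 93 92
f 92 93 94
f 92 94 76
f 93 73 74
f 93 74 94
f 94 74 75
f 94 75 76



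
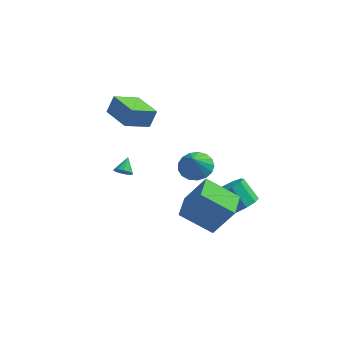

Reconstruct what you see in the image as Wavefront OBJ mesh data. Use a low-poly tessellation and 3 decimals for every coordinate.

v 3.015 0.452 -3.42
v 3.85 0.81 -2.914
v 2.981 1.285 -1.814
v 2.145 0.928 -2.32
v 3.63 1.281 -3.292
v 2.761 1.756 -2.192
v 3.175 1.436 -3.718
v 2.306 1.911 -2.618
v 2.658 1.215 -4.031
v 1.789 1.69 -2.931
v 2.278 0.703 -4.11
v 1.409 1.178 -3.01
v 2.179 0.095 -3.926
v 1.31 0.57 -2.826
v 2.399 -0.376 -3.548
v 1.53 0.099 -2.448
v 2.854 -0.531 -3.122
v 1.985 -0.056 -2.022
v 3.371 -0.31 -2.809
v 2.502 0.165 -1.709
v 3.751 0.202 -2.73
v 2.882 0.677 -1.63
v 2.184 -4.145 -1.813
v 0.431 -4.096 -0.675
v 2.194 -2.496 -1.869
v 0.441 -2.447 -0.732
v 3.279 -4.093 -0.128
v 1.526 -4.044 1.009
v 3.289 -2.444 -0.185
v 1.536 -2.395 0.953
v -3.517 1.875 1.185
v -3.177 2.211 2.231
v -4.786 3.248 1.156
v -4.446 3.584 2.202
v -2.374 2.916 0.478
v -2.034 3.252 1.524
v -3.643 4.289 0.449
v -3.303 4.625 1.495
v -3.437 0.89 -1.833
v -2.961 1.01 -2.081
v -3.323 1.69 -1.227
v -3.209 1.171 -2.247
v -3.545 1.225 -2.255
v -3.839 1.151 -2.102
v -3.98 0.978 -1.846
v -3.913 0.77 -1.585
v -3.665 0.609 -1.419
v -3.33 0.555 -1.411
v -3.035 0.629 -1.564
v -2.894 0.802 -1.82
v 1.055 -2.663 2.078
v 1.82 -2.233 2.385
v 0.985 -3.297 3.142
v 1.488 -1.969 2.521
v 1.057 -1.864 2.555
v 0.625 -1.942 2.48
v 0.292 -2.186 2.313
v 0.133 -2.538 2.093
v 0.186 -2.919 1.869
v 0.437 -3.242 1.693
v 0.83 -3.431 1.605
v 1.275 -3.445 1.626
v 1.669 -3.279 1.75
v 1.922 -2.973 1.95
v 1.977 -2.595 2.179
f 2 1 5
f 2 5 3
f 3 5 6
f 3 6 4
f 5 1 7
f 5 7 6
f 6 7 8
f 6 8 4
f 7 1 9
f 7 9 8
f 8 9 10
f 8 10 4
f 9 1 11
f 9 11 10
f 10 11 12
f 10 12 4
f 11 1 13
f 11 13 12
f 12 13 14
f 12 14 4
f 13 1 15
f 13 15 14
f 14 15 16
f 14 16 4
f 15 1 17
f 15 17 16
f 16 17 18
f 16 18 4
f 17 1 19
f 17 19 18
f 18 19 20
f 18 20 4
f 19 1 21
f 19 21 20
f 20 21 22
f 20 22 4
f 21 1 2
f 21 2 22
f 22 2 3
f 22 3 4
f 24 26 23
f 27 24 23
f 23 26 25
f 25 27 23
f 24 30 26
f 28 24 27
f 28 30 24
f 26 30 25
f 29 27 25
f 25 30 29
f 29 28 27
f 30 28 29
f 32 34 31
f 35 32 31
f 31 34 33
f 33 35 31
f 32 38 34
f 36 32 35
f 36 38 32
f 34 38 33
f 37 35 33
f 33 38 37
f 37 36 35
f 38 36 37
f 40 39 42
f 40 42 41
f 42 39 43
f 42 43 41
f 43 39 44
f 43 44 41
f 44 39 45
f 44 45 41
f 45 39 46
f 45 46 41
f 46 39 47
f 46 47 41
f 47 39 48
f 47 48 41
f 48 39 49
f 48 49 41
f 49 39 50
f 49 50 41
f 50 39 40
f 50 40 41
f 52 51 54
f 52 54 53
f 54 51 55
f 54 55 53
f 55 51 56
f 55 56 53
f 56 51 57
f 56 57 53
f 57 51 58
f 57 58 53
f 58 51 59
f 58 59 53
f 59 51 60
f 59 60 53
f 60 51 61
f 60 61 53
f 61 51 62
f 61 62 53
f 62 51 63
f 62 63 53
f 63 51 64
f 63 64 53
f 64 51 65
f 64 65 53
f 65 51 52
f 65 52 53



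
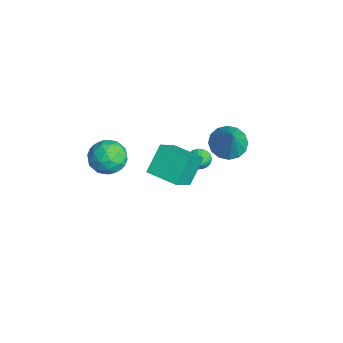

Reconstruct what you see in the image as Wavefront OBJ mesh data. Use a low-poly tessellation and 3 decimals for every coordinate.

v -2.217 -0.753 -1.617
v -2.945 0.217 -0.397
v -0.881 0.342 -1.691
v -1.609 1.313 -0.471
v -1.271 -1.813 -0.209
v -1.999 -0.842 1.011
v 0.065 -0.717 -0.283
v -0.663 0.253 0.937
v -3.839 1.886 -3.128
v -3.515 2.404 -3.348
v -2.841 1.514 -2.532
v -3.618 2.497 -3.116
v -3.76 2.484 -2.887
v -3.916 2.368 -2.699
v -4.058 2.168 -2.585
v -4.162 1.919 -2.565
v -4.211 1.665 -2.643
v -4.195 1.449 -2.804
v -4.117 1.308 -3.022
v -3.992 1.267 -3.257
v -3.84 1.333 -3.471
v -3.687 1.495 -3.625
v -3.561 1.724 -3.693
v -3.483 1.981 -3.664
v -3.467 2.222 -3.541
v -4.148 -3.117 -1.164
v -3.603 -2.24 -0.838
v -3.017 -4.14 -0.302
v -2.472 -3.263 0.024
v -3.464 -3.46 0.412
v -4.163 -2.827 -0.121
v -2.457 -3.553 -1.019
v -3.156 -2.92 -1.552
v -2.558 -2.509 -0.748
v -3.18 -2.452 0.136
v -3.44 -3.928 -1.276
v -4.062 -3.871 -0.392
v -3.975 -2.588 -1.077
v -2.645 -3.792 -0.063
v -3.228 -3.907 0.165
v -2.908 -3.392 0.356
v -4.304 -2.934 -0.655
v -3.984 -2.418 -0.463
v -3.902 -3.135 0.271
v -2.636 -3.962 -0.677
v -2.316 -3.446 -0.485
v -3.712 -2.988 -1.496
v -3.392 -2.473 -1.305
v -2.718 -3.245 -1.411
v -3.041 -2.231 -0.832
v -2.375 -2.833 -0.326
v -2.367 -3.003 -0.939
v -2.778 -2.631 -1.252
v -3.406 -2.197 -0.312
v -2.741 -2.799 0.194
v -3.324 -2.915 0.422
v -3.735 -2.543 0.109
v -2.792 -2.356 -0.26
v -3.879 -3.581 -1.334
v -3.214 -4.183 -0.828
v -2.885 -3.837 -1.249
v -3.296 -3.465 -1.562
v -4.245 -3.547 -0.814
v -3.579 -4.149 -0.308
v -3.842 -3.749 0.112
v -4.253 -3.377 -0.201
v -3.828 -4.024 -0.88
v -3.272 3.243 -1.574
v -2.429 2.982 -2.105
v -2.208 3.077 0.194
v -2.409 3.514 -2.067
v -2.62 3.973 -1.897
v -3.006 4.236 -1.64
v -3.463 4.234 -1.366
v -3.869 3.966 -1.147
v -4.115 3.504 -1.043
v -4.134 2.973 -1.081
v -3.923 2.514 -1.251
v -3.537 2.25 -1.508
v -3.08 2.253 -1.783
v -2.674 2.521 -2.001
f 2 4 1
f 5 2 1
f 1 4 3
f 3 5 1
f 2 8 4
f 6 2 5
f 6 8 2
f 4 8 3
f 7 5 3
f 3 8 7
f 7 6 5
f 8 6 7
f 10 9 12
f 10 12 11
f 12 9 13
f 12 13 11
f 13 9 14
f 13 14 11
f 14 9 15
f 14 15 11
f 15 9 16
f 15 16 11
f 16 9 17
f 16 17 11
f 17 9 18
f 17 18 11
f 18 9 19
f 18 19 11
f 19 9 20
f 19 20 11
f 20 9 21
f 20 21 11
f 21 9 22
f 21 22 11
f 22 9 23
f 22 23 11
f 23 9 24
f 23 24 11
f 24 9 25
f 24 25 11
f 25 9 10
f 25 10 11
f 26 63 42
f 63 37 66
f 42 66 31
f 63 66 42
f 26 42 38
f 42 31 43
f 38 43 27
f 42 43 38
f 26 38 47
f 38 27 48
f 47 48 33
f 38 48 47
f 26 47 59
f 47 33 62
f 59 62 36
f 47 62 59
f 26 59 63
f 59 36 67
f 63 67 37
f 59 67 63
f 27 43 54
f 43 31 57
f 54 57 35
f 43 57 54
f 31 66 44
f 66 37 65
f 44 65 30
f 66 65 44
f 37 67 64
f 67 36 60
f 64 60 28
f 67 60 64
f 36 62 61
f 62 33 49
f 61 49 32
f 62 49 61
f 33 48 53
f 48 27 50
f 53 50 34
f 48 50 53
f 29 55 41
f 55 35 56
f 41 56 30
f 55 56 41
f 29 41 39
f 41 30 40
f 39 40 28
f 41 40 39
f 29 39 46
f 39 28 45
f 46 45 32
f 39 45 46
f 29 46 51
f 46 32 52
f 51 52 34
f 46 52 51
f 29 51 55
f 51 34 58
f 55 58 35
f 51 58 55
f 30 56 44
f 56 35 57
f 44 57 31
f 56 57 44
f 28 40 64
f 40 30 65
f 64 65 37
f 40 65 64
f 32 45 61
f 45 28 60
f 61 60 36
f 45 60 61
f 34 52 53
f 52 32 49
f 53 49 33
f 52 49 53
f 35 58 54
f 58 34 50
f 54 50 27
f 58 50 54
f 69 68 71
f 69 71 70
f 71 68 72
f 71 72 70
f 72 68 73
f 72 73 70
f 73 68 74
f 73 74 70
f 74 68 75
f 74 75 70
f 75 68 76
f 75 76 70
f 76 68 77
f 76 77 70
f 77 68 78
f 77 78 70
f 78 68 79
f 78 79 70
f 79 68 80
f 79 80 70
f 80 68 81
f 80 81 70
f 81 68 69
f 81 69 70



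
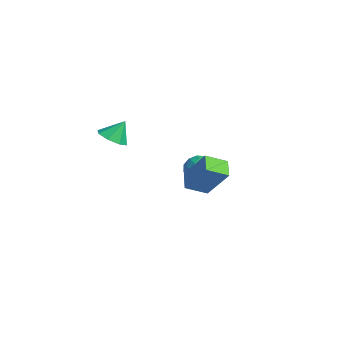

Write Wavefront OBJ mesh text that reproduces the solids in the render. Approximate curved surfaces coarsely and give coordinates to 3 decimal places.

v 3.396 0.601 -0.828
v 3.301 -0.622 -0.264
v 2.42 0.932 -0.274
v 2.325 -0.29 0.29
v 4.595 1.29 0.87
v 4.5 0.068 1.434
v 3.619 1.622 1.424
v 3.524 0.399 1.988
v -3.24 3.862 -2.238
v -2.697 3.339 -2.939
v -3.943 2.441 -1.721
v -3.4 1.918 -2.422
v -2.922 2.348 -1.617
v -2.488 3.226 -1.937
v -4.152 2.554 -2.723
v -3.718 3.432 -3.043
v -3.261 2.53 -3.239
v -2.5 2.403 -2.556
v -4.14 3.377 -2.104
v -3.379 3.25 -1.421
v -2.907 3.725 -2.634
v -3.733 2.055 -2.026
v -3.452 2.308 -1.553
v -3.133 2 -1.965
v -2.784 3.659 -2.044
v -2.465 3.351 -2.457
v -2.597 2.769 -1.68
v -4.175 2.429 -2.203
v -3.856 2.121 -2.616
v -3.507 3.78 -2.695
v -3.188 3.472 -3.107
v -4.043 3.011 -2.98
v -2.919 2.942 -3.223
v -3.332 2.107 -2.919
v -3.774 2.481 -3.096
v -3.519 2.997 -3.284
v -2.472 2.867 -2.821
v -2.885 2.032 -2.517
v -2.604 2.285 -2.044
v -2.349 2.801 -2.231
v -2.803 2.392 -2.997
v -3.755 3.748 -2.143
v -4.168 2.913 -1.839
v -4.291 2.979 -2.429
v -4.036 3.495 -2.616
v -3.308 3.673 -1.741
v -3.721 2.838 -1.437
v -3.121 2.783 -1.376
v -2.866 3.299 -1.564
v -3.837 3.388 -1.663
v -1.599 -2.847 1.692
v -1.032 -2.227 1.271
v -1.521 -2.133 2.848
v -1.727 -2.051 1.209
v -2.347 -2.341 1.431
v -2.529 -2.928 1.805
v -2.166 -3.467 2.114
v -1.471 -3.643 2.176
v -0.851 -3.353 1.954
v -0.669 -2.766 1.58
f 2 4 1
f 5 2 1
f 1 4 3
f 3 5 1
f 2 8 4
f 6 2 5
f 6 8 2
f 4 8 3
f 7 5 3
f 3 8 7
f 7 6 5
f 8 6 7
f 9 46 25
f 46 20 49
f 25 49 14
f 46 49 25
f 9 25 21
f 25 14 26
f 21 26 10
f 25 26 21
f 9 21 30
f 21 10 31
f 30 31 16
f 21 31 30
f 9 30 42
f 30 16 45
f 42 45 19
f 30 45 42
f 9 42 46
f 42 19 50
f 46 50 20
f 42 50 46
f 10 26 37
f 26 14 40
f 37 40 18
f 26 40 37
f 14 49 27
f 49 20 48
f 27 48 13
f 49 48 27
f 20 50 47
f 50 19 43
f 47 43 11
f 50 43 47
f 19 45 44
f 45 16 32
f 44 32 15
f 45 32 44
f 16 31 36
f 31 10 33
f 36 33 17
f 31 33 36
f 12 38 24
f 38 18 39
f 24 39 13
f 38 39 24
f 12 24 22
f 24 13 23
f 22 23 11
f 24 23 22
f 12 22 29
f 22 11 28
f 29 28 15
f 22 28 29
f 12 29 34
f 29 15 35
f 34 35 17
f 29 35 34
f 12 34 38
f 34 17 41
f 38 41 18
f 34 41 38
f 13 39 27
f 39 18 40
f 27 40 14
f 39 40 27
f 11 23 47
f 23 13 48
f 47 48 20
f 23 48 47
f 15 28 44
f 28 11 43
f 44 43 19
f 28 43 44
f 17 35 36
f 35 15 32
f 36 32 16
f 35 32 36
f 18 41 37
f 41 17 33
f 37 33 10
f 41 33 37
f 52 51 54
f 52 54 53
f 54 51 55
f 54 55 53
f 55 51 56
f 55 56 53
f 56 51 57
f 56 57 53
f 57 51 58
f 57 58 53
f 58 51 59
f 58 59 53
f 59 51 60
f 59 60 53
f 60 51 52
f 60 52 53



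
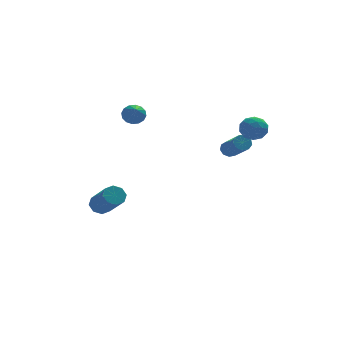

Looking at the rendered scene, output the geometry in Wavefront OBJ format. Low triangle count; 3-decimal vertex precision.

v 2.389 -2.237 3.288
v 3.133 -2.021 3.052
v 2.867 -3.359 3.768
v 3.611 -3.143 3.532
v 3.247 -2.747 4.137
v 2.952 -2.053 3.84
v 3.048 -3.327 2.98
v 2.753 -2.633 2.683
v 3.54 -2.695 2.861
v 3.663 -2.336 3.577
v 2.337 -3.044 3.243
v 2.46 -2.685 3.959
v 2.719 -2.031 3.128
v 3.281 -3.349 3.692
v 3.067 -3.116 4.048
v 3.504 -2.99 3.909
v 2.613 -2.049 3.591
v 3.05 -1.923 3.453
v 3.117 -2.349 4.09
v 2.95 -3.457 3.367
v 3.387 -3.331 3.229
v 2.496 -2.39 2.911
v 2.933 -2.264 2.772
v 2.883 -3.031 2.73
v 3.396 -2.3 2.877
v 3.676 -2.959 3.159
v 3.346 -3.067 2.834
v 3.172 -2.66 2.66
v 3.468 -2.089 3.298
v 3.749 -2.748 3.58
v 3.535 -2.515 3.935
v 3.362 -2.108 3.761
v 3.707 -2.485 3.185
v 2.251 -2.632 3.24
v 2.532 -3.291 3.522
v 2.638 -3.272 3.059
v 2.465 -2.865 2.885
v 2.324 -2.421 3.661
v 2.604 -3.08 3.943
v 2.828 -2.72 4.16
v 2.654 -2.313 3.986
v 2.293 -2.895 3.635
v -4.071 3.095 -4.21
v -3.6 3.51 -3.924
v -3.078 1.941 -2.504
v -3.549 1.525 -2.79
v -4.075 3.557 -3.698
v -3.553 1.988 -2.278
v -4.548 3.333 -3.772
v -4.025 1.764 -2.351
v -4.741 2.969 -4.102
v -4.219 1.4 -2.682
v -4.542 2.679 -4.496
v -4.02 1.11 -3.076
v -4.067 2.632 -4.722
v -3.545 1.063 -3.302
v -3.595 2.856 -4.649
v -3.072 1.287 -3.228
v -3.401 3.22 -4.318
v -2.879 1.651 -2.898
v 2.163 -0.895 1.209
v 2.413 -0.584 1.558
v 2.747 -2.095 2.661
v 2.497 -2.405 2.311
v 2.06 -0.603 1.639
v 2.394 -2.114 2.742
v 1.755 -0.759 1.519
v 2.09 -2.269 2.621
v 1.641 -0.978 1.253
v 1.976 -2.488 2.356
v 1.771 -1.158 0.967
v 2.106 -2.668 2.07
v 2.085 -1.215 0.794
v 2.419 -2.726 1.896
v 2.434 -1.122 0.815
v 2.769 -2.633 1.917
v 2.657 -0.923 1.02
v 2.992 -2.434 2.122
v 2.649 -0.711 1.314
v 2.983 -2.221 2.416
v -2.166 3.159 2.48
v -1.507 3.026 2.378
v -2.334 1.541 3.5
v -1.517 3.215 2.675
v -1.701 3.388 2.92
v -2.009 3.5 3.048
v -2.36 3.521 3.023
v -2.658 3.445 2.853
v -2.825 3.292 2.583
v -2.815 3.104 2.285
v -2.631 2.93 2.04
v -2.323 2.818 1.913
v -1.972 2.798 1.938
v -1.674 2.874 2.108
f 1 38 17
f 38 12 41
f 17 41 6
f 38 41 17
f 1 17 13
f 17 6 18
f 13 18 2
f 17 18 13
f 1 13 22
f 13 2 23
f 22 23 8
f 13 23 22
f 1 22 34
f 22 8 37
f 34 37 11
f 22 37 34
f 1 34 38
f 34 11 42
f 38 42 12
f 34 42 38
f 2 18 29
f 18 6 32
f 29 32 10
f 18 32 29
f 6 41 19
f 41 12 40
f 19 40 5
f 41 40 19
f 12 42 39
f 42 11 35
f 39 35 3
f 42 35 39
f 11 37 36
f 37 8 24
f 36 24 7
f 37 24 36
f 8 23 28
f 23 2 25
f 28 25 9
f 23 25 28
f 4 30 16
f 30 10 31
f 16 31 5
f 30 31 16
f 4 16 14
f 16 5 15
f 14 15 3
f 16 15 14
f 4 14 21
f 14 3 20
f 21 20 7
f 14 20 21
f 4 21 26
f 21 7 27
f 26 27 9
f 21 27 26
f 4 26 30
f 26 9 33
f 30 33 10
f 26 33 30
f 5 31 19
f 31 10 32
f 19 32 6
f 31 32 19
f 3 15 39
f 15 5 40
f 39 40 12
f 15 40 39
f 7 20 36
f 20 3 35
f 36 35 11
f 20 35 36
f 9 27 28
f 27 7 24
f 28 24 8
f 27 24 28
f 10 33 29
f 33 9 25
f 29 25 2
f 33 25 29
f 44 43 47
f 44 47 45
f 45 47 48
f 45 48 46
f 47 43 49
f 47 49 48
f 48 49 50
f 48 50 46
f 49 43 51
f 49 51 50
f 50 51 52
f 50 52 46
f 51 43 53
f 51 53 52
f 52 53 54
f 52 54 46
f 53 43 55
f 53 55 54
f 54 55 56
f 54 56 46
f 55 43 57
f 55 57 56
f 56 57 58
f 56 58 46
f 57 43 59
f 57 59 58
f 58 59 60
f 58 60 46
f 59 43 44
f 59 44 60
f 60 44 45
f 60 45 46
f 62 61 65
f 62 65 63
f 63 65 66
f 63 66 64
f 65 61 67
f 65 67 66
f 66 67 68
f 66 68 64
f 67 61 69
f 67 69 68
f 68 69 70
f 68 70 64
f 69 61 71
f 69 71 70
f 70 71 72
f 70 72 64
f 71 61 73
f 71 73 72
f 72 73 74
f 72 74 64
f 73 61 75
f 73 75 74
f 74 75 76
f 74 76 64
f 75 61 77
f 75 77 76
f 76 77 78
f 76 78 64
f 77 61 79
f 77 79 78
f 78 79 80
f 78 80 64
f 79 61 62
f 79 62 80
f 80 62 63
f 80 63 64
f 82 81 84
f 82 84 83
f 84 81 85
f 84 85 83
f 85 81 86
f 85 86 83
f 86 81 87
f 86 87 83
f 87 81 88
f 87 88 83
f 88 81 89
f 88 89 83
f 89 81 90
f 89 90 83
f 90 81 91
f 90 91 83
f 91 81 92
f 91 92 83
f 92 81 93
f 92 93 83
f 93 81 94
f 93 94 83
f 94 81 82
f 94 82 83



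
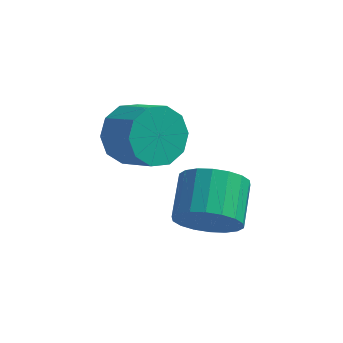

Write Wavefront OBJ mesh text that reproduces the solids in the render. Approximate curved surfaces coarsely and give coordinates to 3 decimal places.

v 3.827 2.848 -3.63
v 4.241 3.282 -4.455
v 4.148 4.626 -3.795
v 3.733 4.192 -2.97
v 3.797 3.296 -4.546
v 3.704 4.64 -3.886
v 3.358 3.221 -4.456
v 3.265 4.565 -3.796
v 3.012 3.072 -4.202
v 2.919 4.416 -3.542
v 2.828 2.879 -3.835
v 2.735 4.223 -3.175
v 2.841 2.68 -3.427
v 2.748 4.024 -2.767
v 3.05 2.514 -3.059
v 2.957 3.858 -2.4
v 3.412 2.414 -2.805
v 3.319 3.758 -2.145
v 3.856 2.4 -2.714
v 3.763 3.744 -2.054
v 4.295 2.475 -2.804
v 4.202 3.819 -2.144
v 4.641 2.624 -3.058
v 4.548 3.968 -2.398
v 4.825 2.817 -3.425
v 4.732 4.161 -2.765
v 4.812 3.016 -3.833
v 4.719 4.36 -3.173
v 4.603 3.182 -4.2
v 4.51 4.526 -3.541
v 1.285 4.247 -1.453
v 1.966 4.912 -1.792
v 2.955 4.259 -1.086
v 2.275 3.593 -0.747
v 1.73 5.132 -1.257
v 2.72 4.479 -0.551
v 1.324 5.014 -0.798
v 2.314 4.361 -0.092
v 0.904 4.603 -0.588
v 1.894 3.95 0.118
v 0.629 4.056 -0.709
v 1.619 3.403 -0.003
v 0.605 3.581 -1.114
v 1.594 2.928 -0.408
v 0.84 3.361 -1.649
v 1.83 2.708 -0.943
v 1.246 3.479 -2.108
v 2.236 2.826 -1.402
v 1.666 3.89 -2.318
v 2.656 3.237 -1.612
v 1.941 4.437 -2.197
v 2.931 3.784 -1.491
f 2 1 5
f 2 5 3
f 3 5 6
f 3 6 4
f 5 1 7
f 5 7 6
f 6 7 8
f 6 8 4
f 7 1 9
f 7 9 8
f 8 9 10
f 8 10 4
f 9 1 11
f 9 11 10
f 10 11 12
f 10 12 4
f 11 1 13
f 11 13 12
f 12 13 14
f 12 14 4
f 13 1 15
f 13 15 14
f 14 15 16
f 14 16 4
f 15 1 17
f 15 17 16
f 16 17 18
f 16 18 4
f 17 1 19
f 17 19 18
f 18 19 20
f 18 20 4
f 19 1 21
f 19 21 20
f 20 21 22
f 20 22 4
f 21 1 23
f 21 23 22
f 22 23 24
f 22 24 4
f 23 1 25
f 23 25 24
f 24 25 26
f 24 26 4
f 25 1 27
f 25 27 26
f 26 27 28
f 26 28 4
f 27 1 29
f 27 29 28
f 28 29 30
f 28 30 4
f 29 1 2
f 29 2 30
f 30 2 3
f 30 3 4
f 32 31 35
f 32 35 33
f 33 35 36
f 33 36 34
f 35 31 37
f 35 37 36
f 36 37 38
f 36 38 34
f 37 31 39
f 37 39 38
f 38 39 40
f 38 40 34
f 39 31 41
f 39 41 40
f 40 41 42
f 40 42 34
f 41 31 43
f 41 43 42
f 42 43 44
f 42 44 34
f 43 31 45
f 43 45 44
f 44 45 46
f 44 46 34
f 45 31 47
f 45 47 46
f 46 47 48
f 46 48 34
f 47 31 49
f 47 49 48
f 48 49 50
f 48 50 34
f 49 31 51
f 49 51 50
f 50 51 52
f 50 52 34
f 51 31 32
f 51 32 52
f 52 32 33
f 52 33 34



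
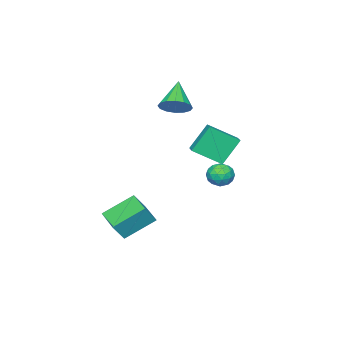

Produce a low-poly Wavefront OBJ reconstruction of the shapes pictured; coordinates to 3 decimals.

v -2.229 -2.264 2.618
v -1.795 -1.895 3.221
v -3.311 -2.956 3.822
v -2.098 -1.61 3.112
v -2.436 -1.501 2.871
v -2.719 -1.596 2.562
v -2.871 -1.87 2.268
v -2.851 -2.25 2.068
v -2.664 -2.633 2.015
v -2.361 -2.918 2.124
v -2.023 -3.027 2.365
v -1.74 -2.932 2.674
v -1.588 -2.658 2.968
v -1.608 -2.278 3.168
v -1.479 1.052 0.183
v -2.302 1.429 1.527
v -0.901 1.662 0.366
v -1.724 2.039 1.709
v -0.596 -0.039 1.031
v -1.419 0.338 2.374
v -0.018 0.571 1.213
v -0.841 0.948 2.557
v 2.194 -2.256 -3.605
v 0.952 -1.395 -2.609
v 2.866 -0.996 -3.857
v 1.623 -0.134 -2.862
v 2.817 -2.406 -2.698
v 1.574 -1.544 -1.703
v 3.488 -1.145 -2.951
v 2.246 -0.284 -1.955
v -0.655 2.443 -0.404
v -0.225 2.362 0.148
v -0.835 1.318 -0.428
v -0.405 1.237 0.124
v -1.028 1.556 0.206
v -0.917 2.251 0.221
v -0.143 1.429 -0.501
v -0.032 2.124 -0.486
v 0.091 1.736 0.088
v -0.456 1.814 0.525
v -0.604 1.866 -0.805
v -1.151 1.944 -0.368
v -0.424 2.501 -0.126
v -0.636 1.179 -0.154
v -1.002 1.366 -0.106
v -0.75 1.319 0.219
v -0.831 2.436 -0.083
v -0.578 2.389 0.241
v -1.05 1.915 0.276
v -0.482 1.291 -0.521
v -0.229 1.244 -0.197
v -0.31 2.361 -0.499
v -0.058 2.314 -0.174
v -0.01 1.765 -0.556
v 0.015 2.086 0.163
v -0.092 1.424 0.15
v 0.062 1.537 -0.218
v 0.128 1.946 -0.209
v -0.307 2.132 0.42
v -0.413 1.471 0.407
v -0.779 1.658 0.455
v -0.714 2.067 0.463
v -0.121 1.763 0.385
v -0.647 2.209 -0.687
v -0.753 1.548 -0.7
v -0.346 1.613 -0.743
v -0.281 2.022 -0.735
v -0.968 2.256 -0.43
v -1.075 1.594 -0.443
v -1.188 1.734 -0.071
v -1.122 2.143 -0.062
v -0.939 1.917 -0.665
f 2 1 4
f 2 4 3
f 4 1 5
f 4 5 3
f 5 1 6
f 5 6 3
f 6 1 7
f 6 7 3
f 7 1 8
f 7 8 3
f 8 1 9
f 8 9 3
f 9 1 10
f 9 10 3
f 10 1 11
f 10 11 3
f 11 1 12
f 11 12 3
f 12 1 13
f 12 13 3
f 13 1 14
f 13 14 3
f 14 1 2
f 14 2 3
f 16 18 15
f 19 16 15
f 15 18 17
f 17 19 15
f 16 22 18
f 20 16 19
f 20 22 16
f 18 22 17
f 21 19 17
f 17 22 21
f 21 20 19
f 22 20 21
f 24 26 23
f 27 24 23
f 23 26 25
f 25 27 23
f 24 30 26
f 28 24 27
f 28 30 24
f 26 30 25
f 29 27 25
f 25 30 29
f 29 28 27
f 30 28 29
f 31 68 47
f 68 42 71
f 47 71 36
f 68 71 47
f 31 47 43
f 47 36 48
f 43 48 32
f 47 48 43
f 31 43 52
f 43 32 53
f 52 53 38
f 43 53 52
f 31 52 64
f 52 38 67
f 64 67 41
f 52 67 64
f 31 64 68
f 64 41 72
f 68 72 42
f 64 72 68
f 32 48 59
f 48 36 62
f 59 62 40
f 48 62 59
f 36 71 49
f 71 42 70
f 49 70 35
f 71 70 49
f 42 72 69
f 72 41 65
f 69 65 33
f 72 65 69
f 41 67 66
f 67 38 54
f 66 54 37
f 67 54 66
f 38 53 58
f 53 32 55
f 58 55 39
f 53 55 58
f 34 60 46
f 60 40 61
f 46 61 35
f 60 61 46
f 34 46 44
f 46 35 45
f 44 45 33
f 46 45 44
f 34 44 51
f 44 33 50
f 51 50 37
f 44 50 51
f 34 51 56
f 51 37 57
f 56 57 39
f 51 57 56
f 34 56 60
f 56 39 63
f 60 63 40
f 56 63 60
f 35 61 49
f 61 40 62
f 49 62 36
f 61 62 49
f 33 45 69
f 45 35 70
f 69 70 42
f 45 70 69
f 37 50 66
f 50 33 65
f 66 65 41
f 50 65 66
f 39 57 58
f 57 37 54
f 58 54 38
f 57 54 58
f 40 63 59
f 63 39 55
f 59 55 32
f 63 55 59



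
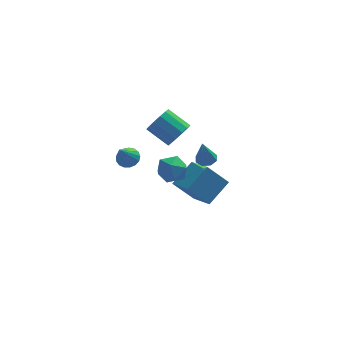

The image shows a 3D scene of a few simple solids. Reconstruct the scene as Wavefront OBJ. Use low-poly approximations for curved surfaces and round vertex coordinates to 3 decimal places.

v -1.426 2.593 -1.305
v -1.039 2.983 -0.904
v -1.954 1.627 0.145
v -1.327 3.135 -0.908
v -1.637 3.163 -1.002
v -1.899 3.061 -1.165
v -2.053 2.851 -1.361
v -2.063 2.582 -1.544
v -1.927 2.315 -1.672
v -1.676 2.112 -1.716
v -1.368 2.019 -1.666
v -1.074 2.057 -1.533
v -0.86 2.218 -1.348
v -0.776 2.465 -1.153
v -0.84 2.741 -0.993
v 2.187 -2.46 2.292
v 2.691 -2.746 2.309
v 1.933 -2.82 3.768
v 2.735 -2.319 2.421
v 2.458 -1.974 2.457
v 2.022 -1.914 2.397
v 1.683 -2.173 2.275
v 1.639 -2.601 2.164
v 1.916 -2.945 2.127
v 2.352 -3.006 2.187
v 1.345 2.562 0.338
v 1.742 2.317 1.119
v 0.653 3.112 1.923
v 0.255 3.358 1.142
v 1.949 2.722 0.999
v 0.86 3.518 1.803
v 1.995 3.085 0.702
v 0.906 3.88 1.506
v 1.866 3.307 0.307
v 0.777 4.103 1.111
v 1.598 3.33 -0.079
v 0.509 4.126 0.725
v 1.261 3.148 -0.354
v 0.172 3.943 0.45
v 0.947 2.808 -0.443
v -0.142 3.603 0.361
v 0.74 2.402 -0.323
v -0.349 3.198 0.481
v 0.694 2.04 -0.026
v -0.395 2.835 0.778
v 0.823 1.817 0.369
v -0.266 2.613 1.173
v 1.091 1.794 0.755
v 0.002 2.59 1.559
v 1.428 1.977 1.03
v 0.339 2.772 1.834
v 0.992 2.767 -3.844
v 1.651 1.144 -3.035
v 2.162 3.728 -2.871
v 2.821 2.104 -2.061
v 2.159 2.616 -5.099
v 2.818 0.992 -4.289
v 3.329 3.576 -4.125
v 3.988 1.953 -3.316
v 0.067 0.186 0.298
v 0.636 0.764 -0.188
v 0.724 -1.024 -0.372
v 1.293 -0.446 -0.858
v 1.399 -0.537 0.078
v 0.993 0.211 0.492
v 0.367 -0.471 -1.052
v -0.039 0.277 -0.638
v 0.822 0.358 -1.023
v 1.46 0.318 -0.324
v -0.1 -0.578 -0.236
v 0.538 -0.618 0.463
f 2 1 4
f 2 4 3
f 4 1 5
f 4 5 3
f 5 1 6
f 5 6 3
f 6 1 7
f 6 7 3
f 7 1 8
f 7 8 3
f 8 1 9
f 8 9 3
f 9 1 10
f 9 10 3
f 10 1 11
f 10 11 3
f 11 1 12
f 11 12 3
f 12 1 13
f 12 13 3
f 13 1 14
f 13 14 3
f 14 1 15
f 14 15 3
f 15 1 2
f 15 2 3
f 17 16 19
f 17 19 18
f 19 16 20
f 19 20 18
f 20 16 21
f 20 21 18
f 21 16 22
f 21 22 18
f 22 16 23
f 22 23 18
f 23 16 24
f 23 24 18
f 24 16 25
f 24 25 18
f 25 16 17
f 25 17 18
f 27 26 30
f 27 30 28
f 28 30 31
f 28 31 29
f 30 26 32
f 30 32 31
f 31 32 33
f 31 33 29
f 32 26 34
f 32 34 33
f 33 34 35
f 33 35 29
f 34 26 36
f 34 36 35
f 35 36 37
f 35 37 29
f 36 26 38
f 36 38 37
f 37 38 39
f 37 39 29
f 38 26 40
f 38 40 39
f 39 40 41
f 39 41 29
f 40 26 42
f 40 42 41
f 41 42 43
f 41 43 29
f 42 26 44
f 42 44 43
f 43 44 45
f 43 45 29
f 44 26 46
f 44 46 45
f 45 46 47
f 45 47 29
f 46 26 48
f 46 48 47
f 47 48 49
f 47 49 29
f 48 26 50
f 48 50 49
f 49 50 51
f 49 51 29
f 50 26 27
f 50 27 51
f 51 27 28
f 51 28 29
f 53 55 52
f 56 53 52
f 52 55 54
f 54 56 52
f 53 59 55
f 57 53 56
f 57 59 53
f 55 59 54
f 58 56 54
f 54 59 58
f 58 57 56
f 59 57 58
f 60 71 65
f 60 65 61
f 60 61 67
f 60 67 70
f 60 70 71
f 61 65 69
f 65 71 64
f 71 70 62
f 70 67 66
f 67 61 68
f 63 69 64
f 63 64 62
f 63 62 66
f 63 66 68
f 63 68 69
f 64 69 65
f 62 64 71
f 66 62 70
f 68 66 67
f 69 68 61



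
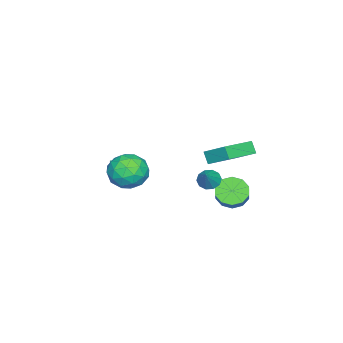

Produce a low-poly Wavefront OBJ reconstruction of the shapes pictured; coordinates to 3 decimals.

v 1.755 -0.921 1.769
v 2.653 -0.16 1.491
v 3.047 -2.38 1.949
v 3.945 -1.619 1.671
v 3.36 -1.505 2.724
v 2.562 -0.604 2.612
v 3.138 -1.936 0.828
v 2.34 -1.035 0.716
v 3.508 -0.788 0.909
v 3.645 -0.521 2.081
v 2.055 -2.019 1.359
v 2.192 -1.752 2.531
v 2.091 -0.413 1.614
v 3.609 -2.127 1.826
v 3.266 -2.06 2.445
v 3.793 -1.613 2.281
v 2.037 -0.673 2.273
v 2.565 -0.226 2.109
v 2.98 -1.017 2.834
v 3.135 -2.314 1.331
v 3.663 -1.867 1.167
v 1.907 -0.927 1.159
v 2.434 -0.48 0.995
v 2.72 -1.523 0.606
v 3.121 -0.334 1.109
v 3.88 -1.192 1.215
v 3.406 -1.378 0.719
v 2.937 -0.848 0.654
v 3.201 -0.178 1.797
v 3.961 -1.035 1.903
v 3.617 -0.968 2.522
v 3.148 -0.438 2.456
v 3.704 -0.546 1.456
v 1.739 -1.505 1.537
v 2.499 -2.362 1.643
v 2.552 -2.102 0.984
v 2.083 -1.572 0.918
v 1.82 -1.348 2.225
v 2.579 -2.206 2.331
v 2.763 -1.692 2.786
v 2.294 -1.162 2.721
v 1.996 -1.994 1.984
v -1.343 -3.573 -1.357
v -0.572 -3.194 -1.785
v -0.377 -3.987 0.017
v -0.802 -2.794 -1.503
v -1.204 -2.641 -1.175
v -1.65 -2.784 -0.904
v -1.998 -3.178 -0.778
v -2.139 -3.697 -0.835
v -2.027 -4.177 -1.058
v -1.698 -4.465 -1.376
v -1.256 -4.47 -1.688
v -0.842 -4.19 -1.895
v -0.587 -3.715 -1.931
v -4.731 1.572 -0.762
v -5.042 1.166 -0.058
v -4.413 2.954 0.175
v -4.724 2.548 0.879
v -2.736 0.812 -0.319
v -3.047 0.406 0.385
v -2.418 2.194 0.618
v -2.729 1.788 1.322
v 0.544 2.329 0.718
v 1.017 2.355 0.245
v 1.516 2.551 1.702
v 0.872 2.739 0.302
v 0.602 2.966 0.518
v 0.309 2.95 0.811
v 0.107 2.697 1.068
v 0.071 2.303 1.192
v 0.216 1.92 1.135
v 0.487 1.693 0.919
v 0.779 1.709 0.626
v 0.982 1.962 0.369
v -0.964 3.031 -1.127
v -0.275 2.73 -1.691
v 0.613 3.088 -0.798
v -0.076 3.389 -0.233
v -0.377 3.289 -1.814
v 0.512 3.647 -0.92
v -0.703 3.749 -1.674
v 0.186 4.107 -0.781
v -1.128 3.935 -1.326
v -0.24 4.293 -0.432
v -1.491 3.776 -0.901
v -0.603 4.134 -0.007
v -1.653 3.332 -0.562
v -0.765 3.69 0.331
v -1.552 2.773 -0.44
v -0.663 3.131 0.454
v -1.226 2.313 -0.579
v -0.337 2.671 0.314
v -0.8 2.127 -0.928
v 0.088 2.485 -0.034
v -0.437 2.286 -1.353
v 0.451 2.644 -0.459
f 1 38 17
f 38 12 41
f 17 41 6
f 38 41 17
f 1 17 13
f 17 6 18
f 13 18 2
f 17 18 13
f 1 13 22
f 13 2 23
f 22 23 8
f 13 23 22
f 1 22 34
f 22 8 37
f 34 37 11
f 22 37 34
f 1 34 38
f 34 11 42
f 38 42 12
f 34 42 38
f 2 18 29
f 18 6 32
f 29 32 10
f 18 32 29
f 6 41 19
f 41 12 40
f 19 40 5
f 41 40 19
f 12 42 39
f 42 11 35
f 39 35 3
f 42 35 39
f 11 37 36
f 37 8 24
f 36 24 7
f 37 24 36
f 8 23 28
f 23 2 25
f 28 25 9
f 23 25 28
f 4 30 16
f 30 10 31
f 16 31 5
f 30 31 16
f 4 16 14
f 16 5 15
f 14 15 3
f 16 15 14
f 4 14 21
f 14 3 20
f 21 20 7
f 14 20 21
f 4 21 26
f 21 7 27
f 26 27 9
f 21 27 26
f 4 26 30
f 26 9 33
f 30 33 10
f 26 33 30
f 5 31 19
f 31 10 32
f 19 32 6
f 31 32 19
f 3 15 39
f 15 5 40
f 39 40 12
f 15 40 39
f 7 20 36
f 20 3 35
f 36 35 11
f 20 35 36
f 9 27 28
f 27 7 24
f 28 24 8
f 27 24 28
f 10 33 29
f 33 9 25
f 29 25 2
f 33 25 29
f 44 43 46
f 44 46 45
f 46 43 47
f 46 47 45
f 47 43 48
f 47 48 45
f 48 43 49
f 48 49 45
f 49 43 50
f 49 50 45
f 50 43 51
f 50 51 45
f 51 43 52
f 51 52 45
f 52 43 53
f 52 53 45
f 53 43 54
f 53 54 45
f 54 43 55
f 54 55 45
f 55 43 44
f 55 44 45
f 57 59 56
f 60 57 56
f 56 59 58
f 58 60 56
f 57 63 59
f 61 57 60
f 61 63 57
f 59 63 58
f 62 60 58
f 58 63 62
f 62 61 60
f 63 61 62
f 65 64 67
f 65 67 66
f 67 64 68
f 67 68 66
f 68 64 69
f 68 69 66
f 69 64 70
f 69 70 66
f 70 64 71
f 70 71 66
f 71 64 72
f 71 72 66
f 72 64 73
f 72 73 66
f 73 64 74
f 73 74 66
f 74 64 75
f 74 75 66
f 75 64 65
f 75 65 66
f 77 76 80
f 77 80 78
f 78 80 81
f 78 81 79
f 80 76 82
f 80 82 81
f 81 82 83
f 81 83 79
f 82 76 84
f 82 84 83
f 83 84 85
f 83 85 79
f 84 76 86
f 84 86 85
f 85 86 87
f 85 87 79
f 86 76 88
f 86 88 87
f 87 88 89
f 87 89 79
f 88 76 90
f 88 90 89
f 89 90 91
f 89 91 79
f 90 76 92
f 90 92 91
f 91 92 93
f 91 93 79
f 92 76 94
f 92 94 93
f 93 94 95
f 93 95 79
f 94 76 96
f 94 96 95
f 95 96 97
f 95 97 79
f 96 76 77
f 96 77 97
f 97 77 78
f 97 78 79

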